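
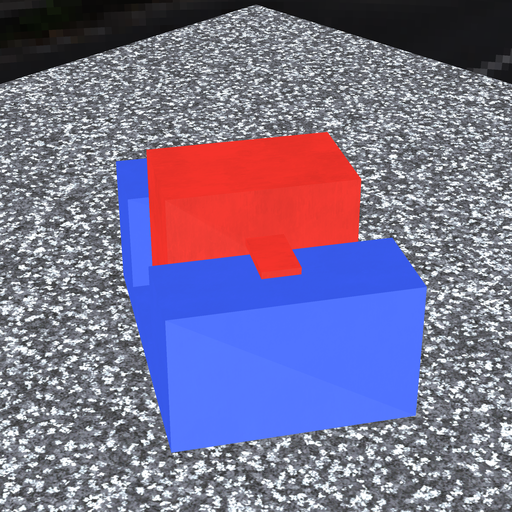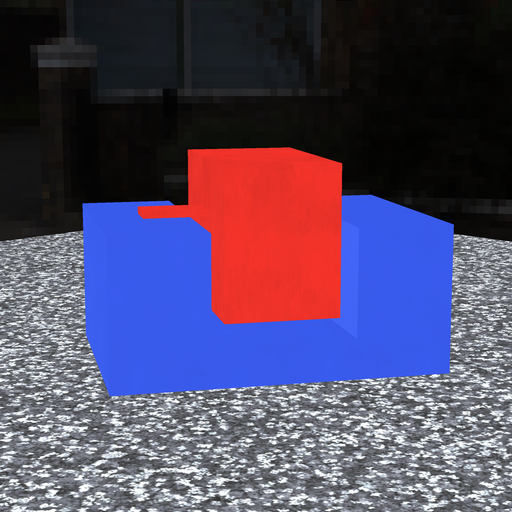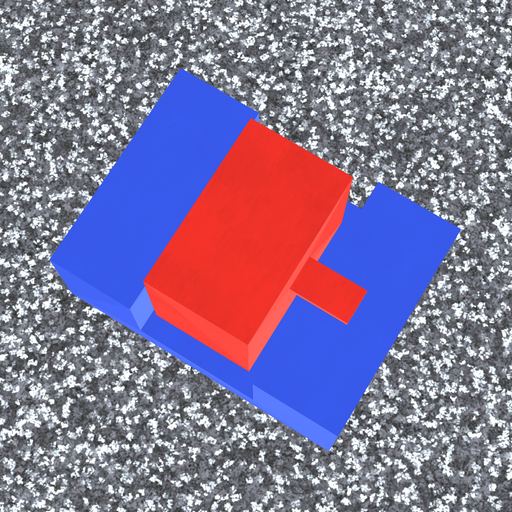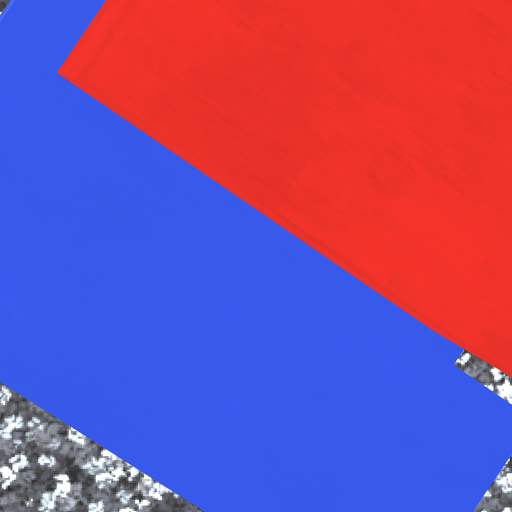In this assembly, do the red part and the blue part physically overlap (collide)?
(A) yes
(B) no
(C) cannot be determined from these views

(B) no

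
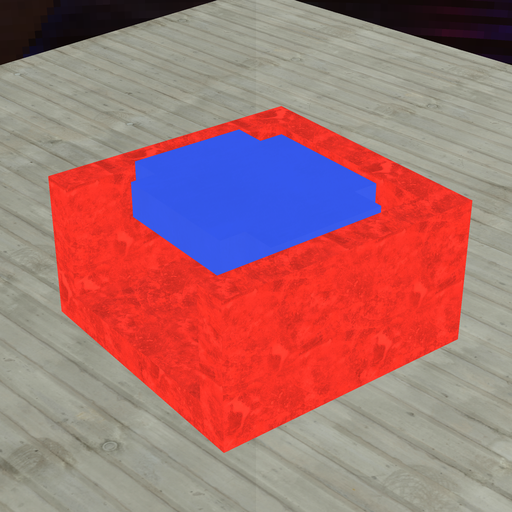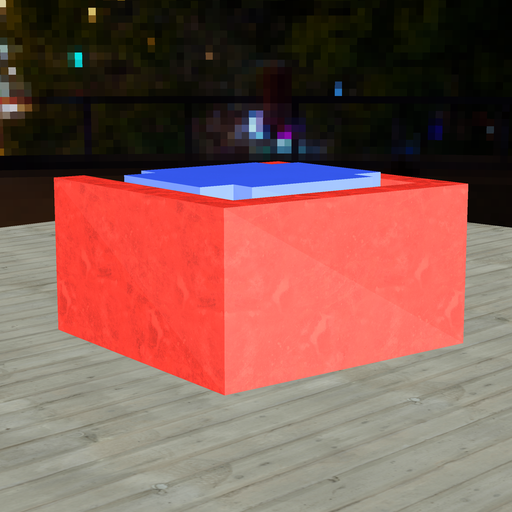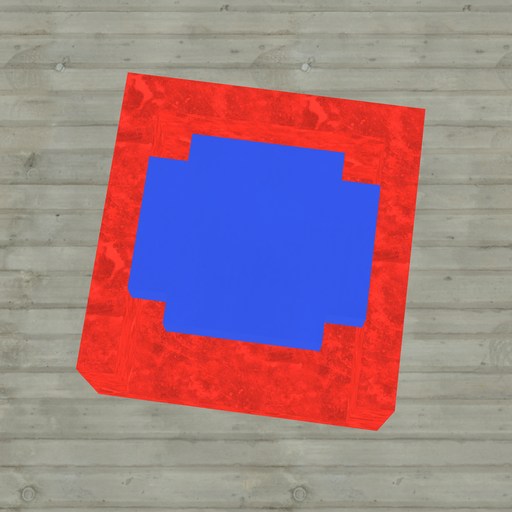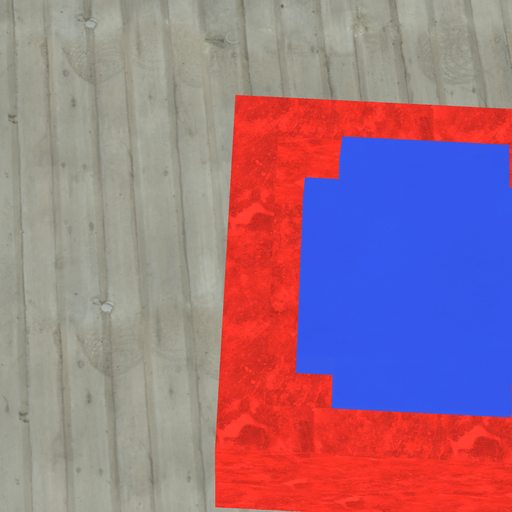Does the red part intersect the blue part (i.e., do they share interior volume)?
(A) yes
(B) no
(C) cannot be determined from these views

(B) no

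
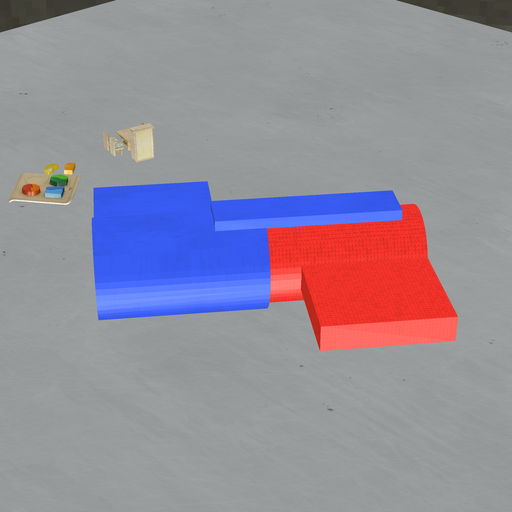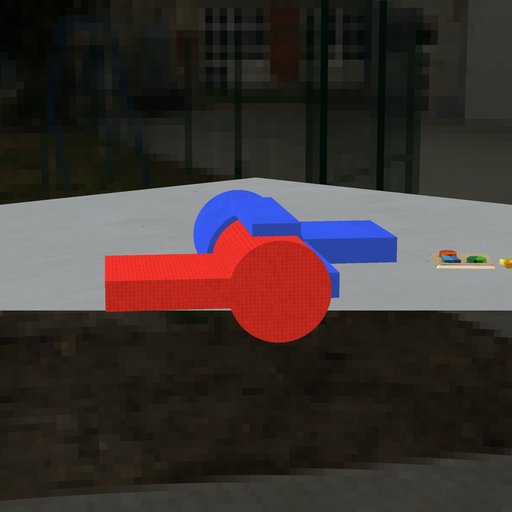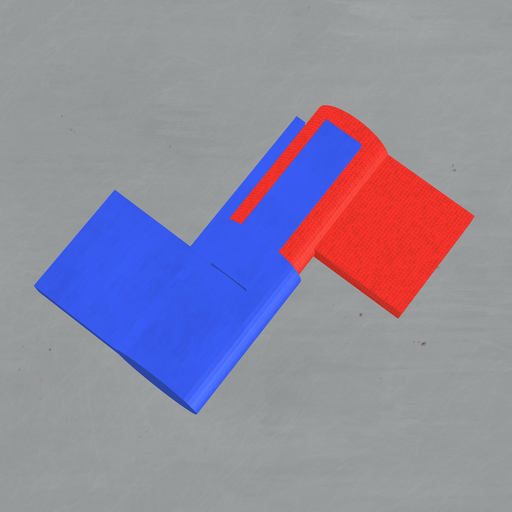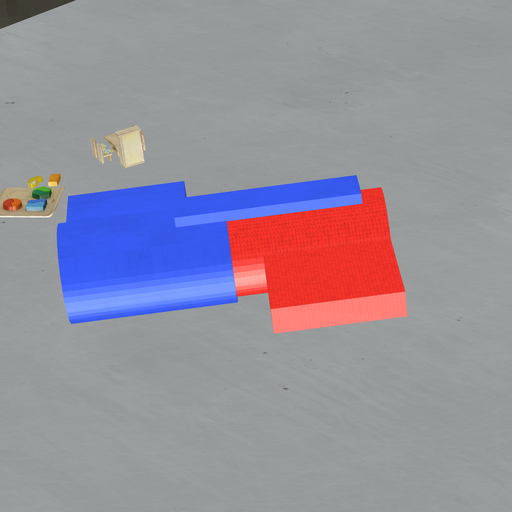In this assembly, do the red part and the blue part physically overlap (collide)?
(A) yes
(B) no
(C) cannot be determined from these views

(A) yes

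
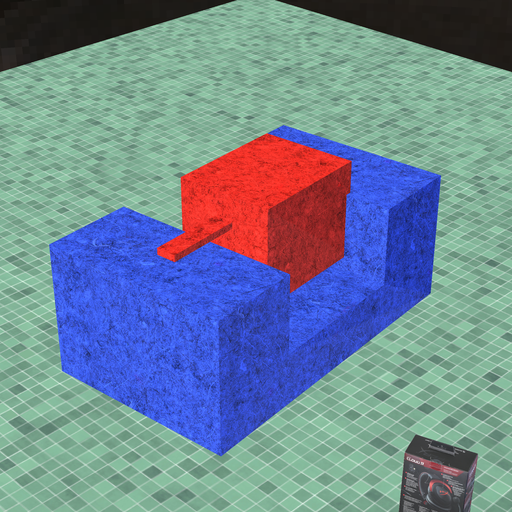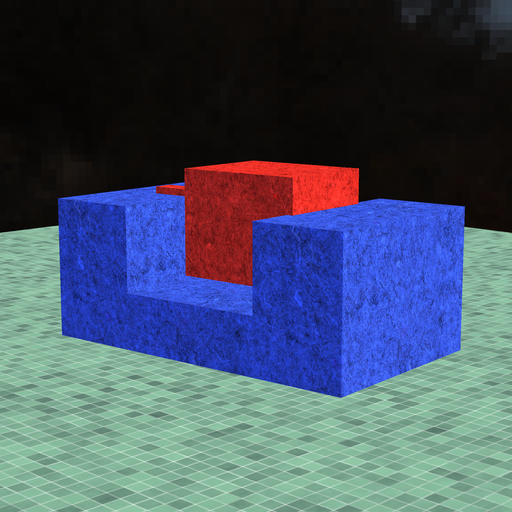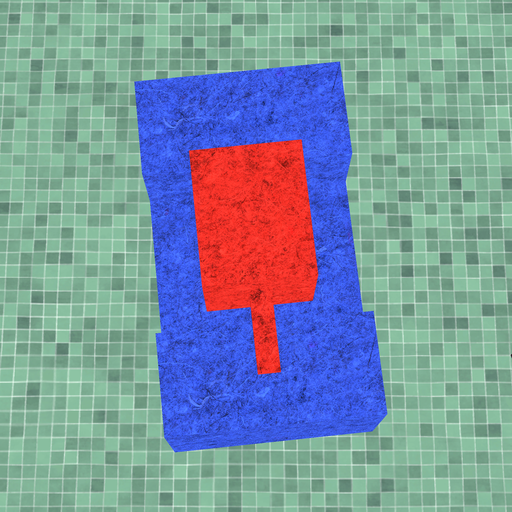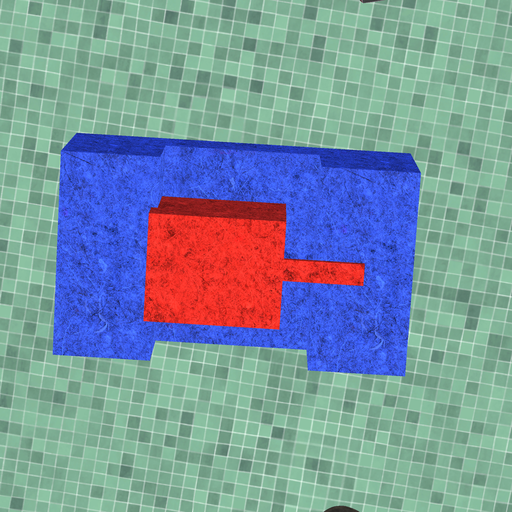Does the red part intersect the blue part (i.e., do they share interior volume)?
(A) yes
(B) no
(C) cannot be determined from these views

(A) yes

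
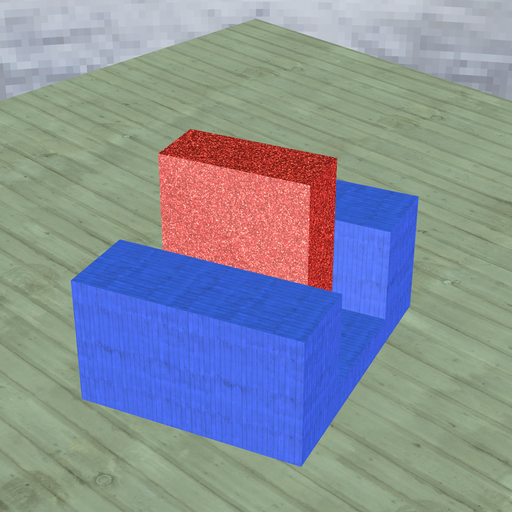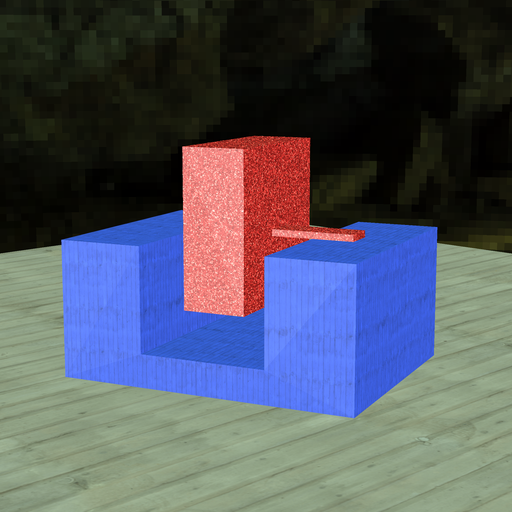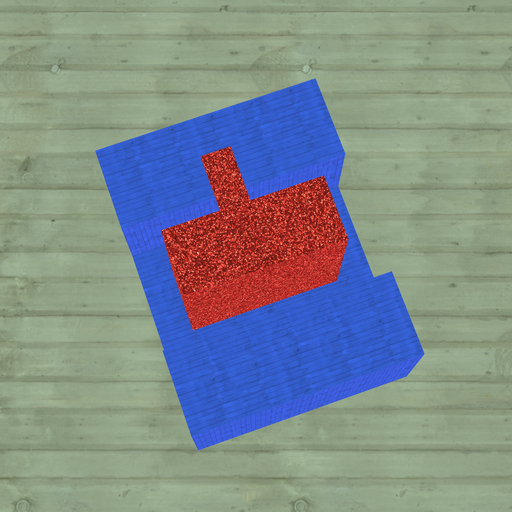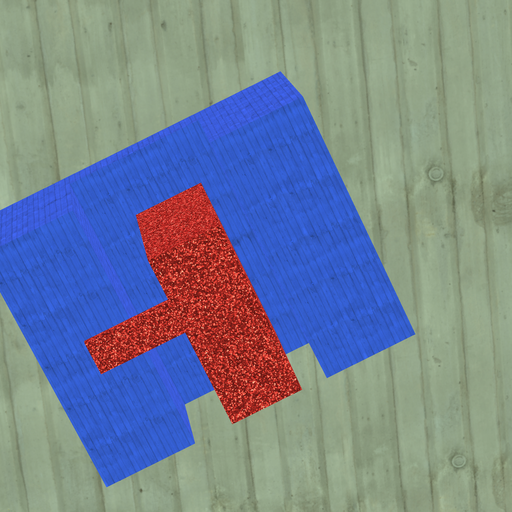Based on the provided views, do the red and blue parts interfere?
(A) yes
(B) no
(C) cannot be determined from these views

(B) no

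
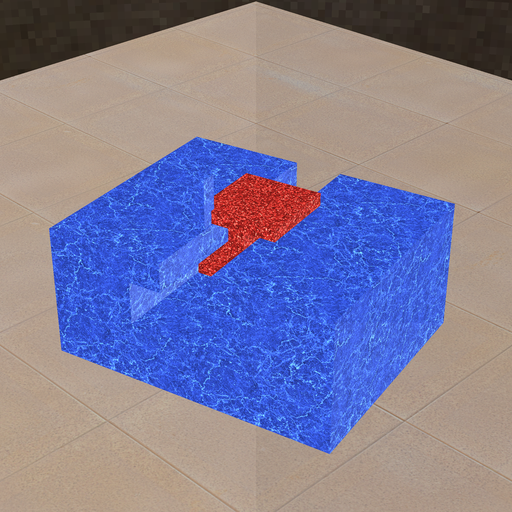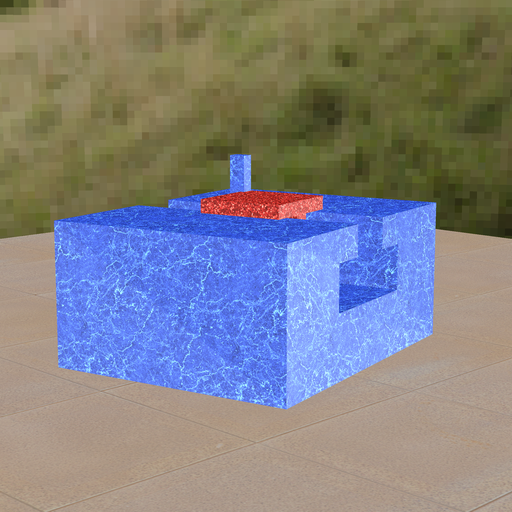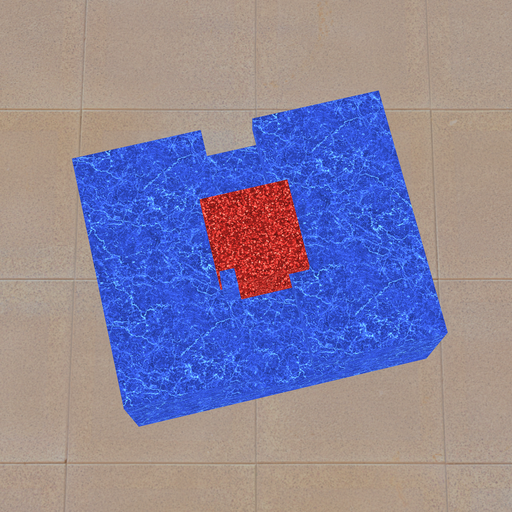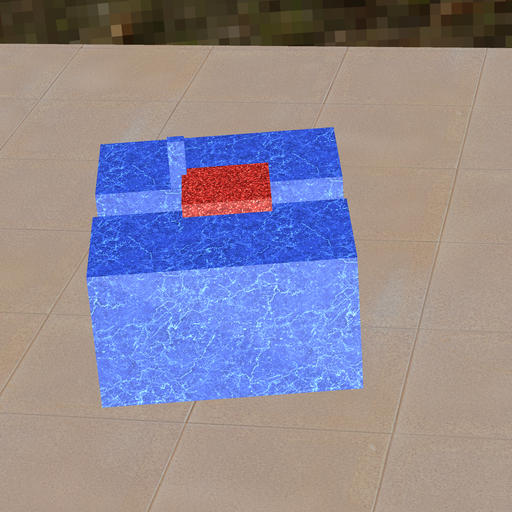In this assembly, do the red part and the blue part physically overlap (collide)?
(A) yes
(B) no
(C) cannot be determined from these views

(A) yes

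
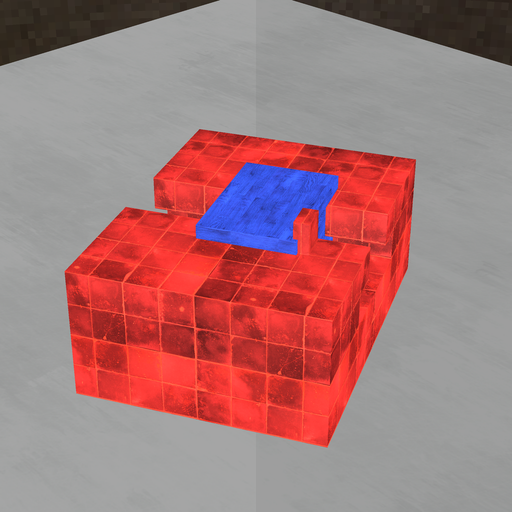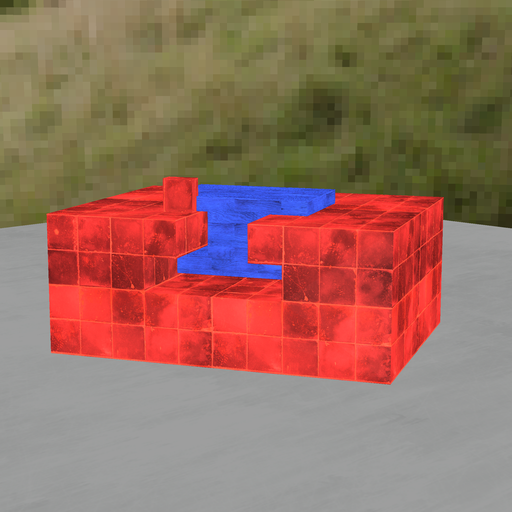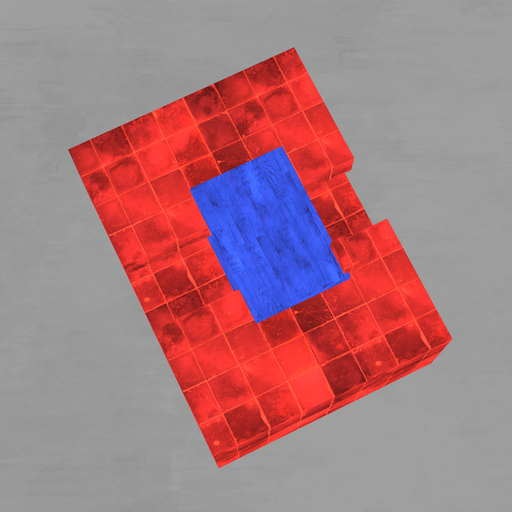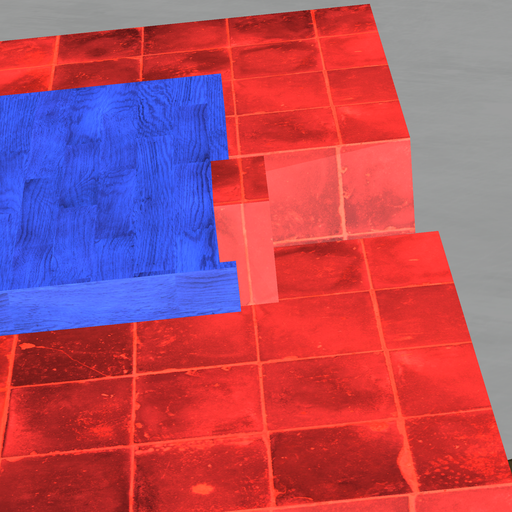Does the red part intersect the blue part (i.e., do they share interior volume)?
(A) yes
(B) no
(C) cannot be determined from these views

(A) yes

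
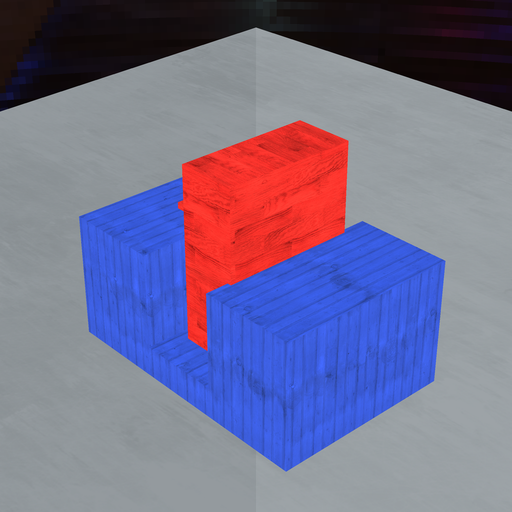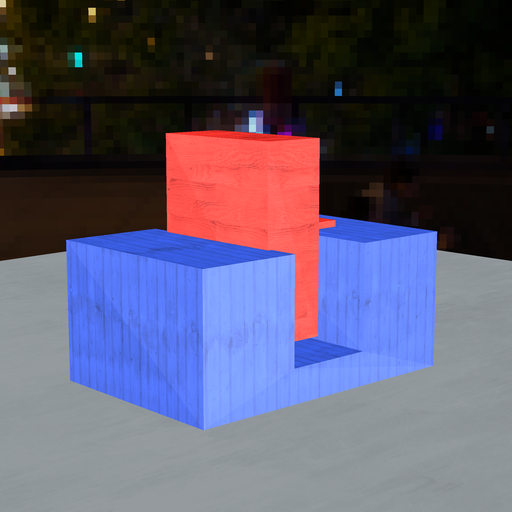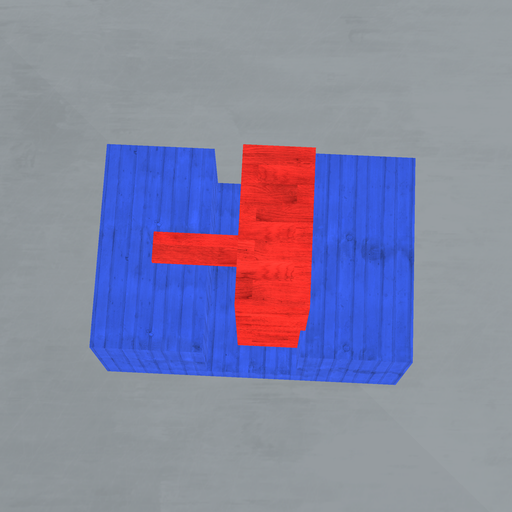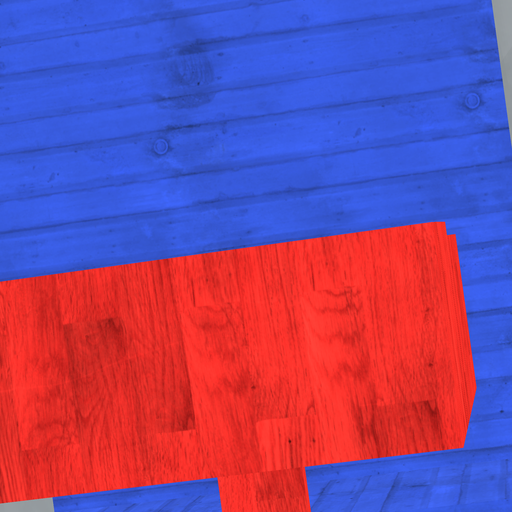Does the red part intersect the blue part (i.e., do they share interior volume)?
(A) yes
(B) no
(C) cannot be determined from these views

(A) yes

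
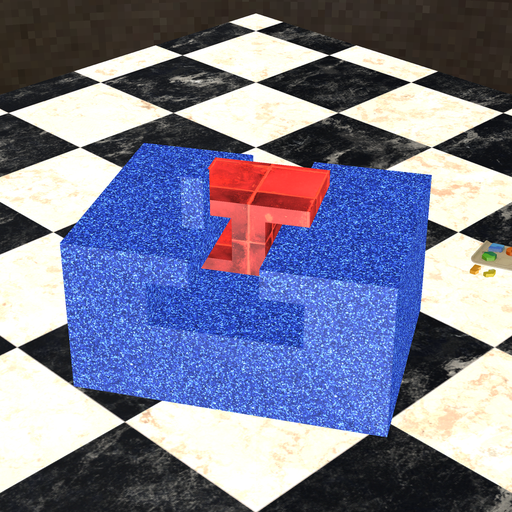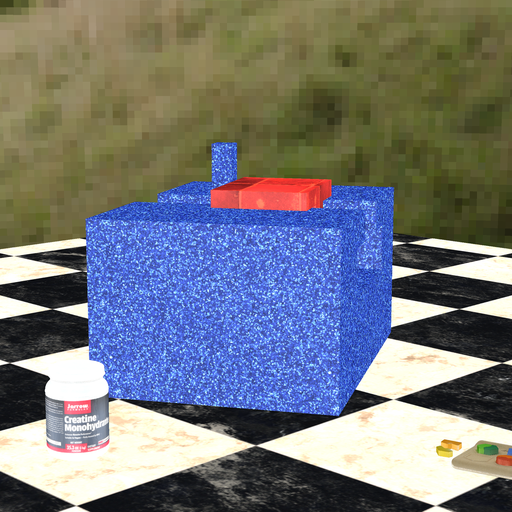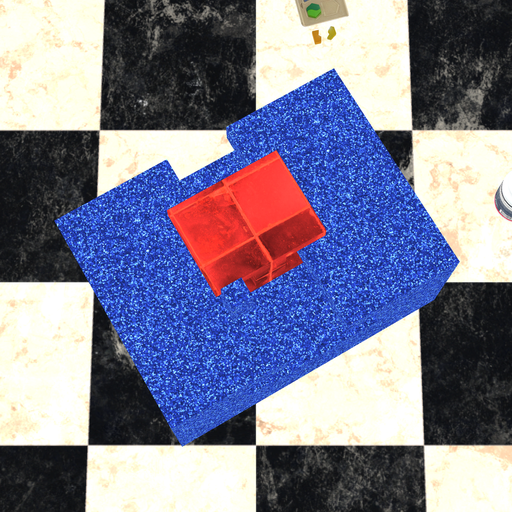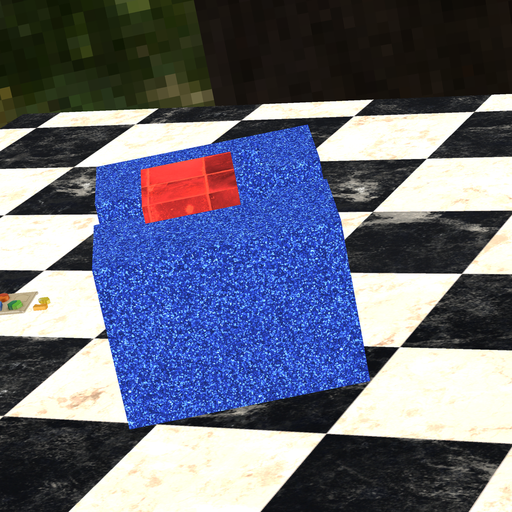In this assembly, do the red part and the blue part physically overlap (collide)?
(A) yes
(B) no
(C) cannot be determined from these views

(B) no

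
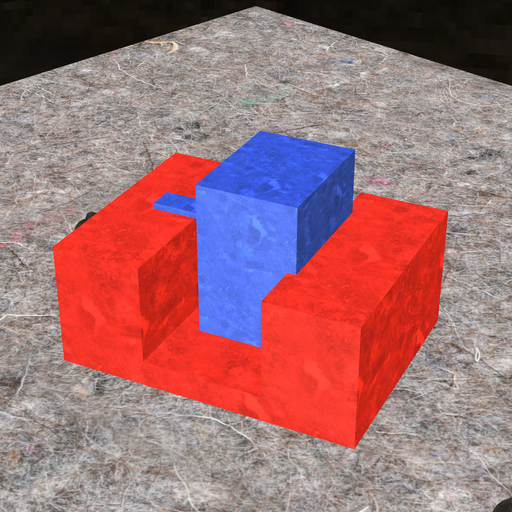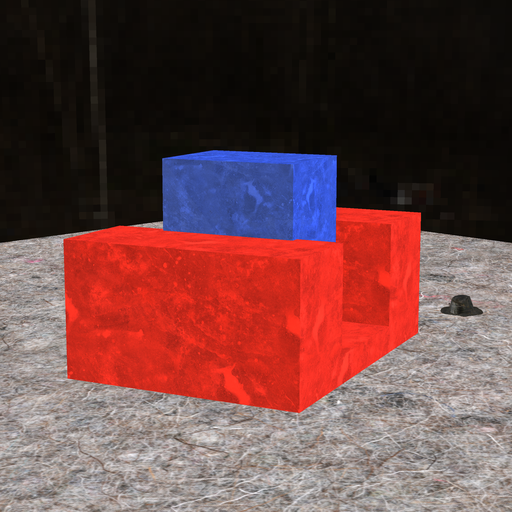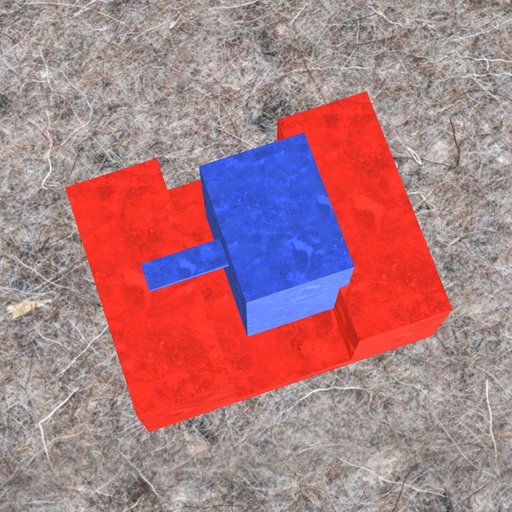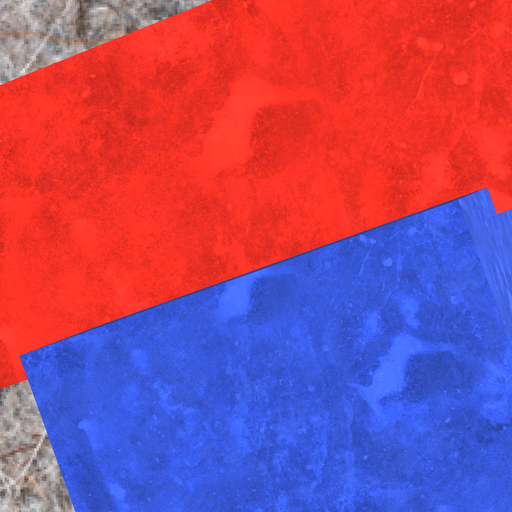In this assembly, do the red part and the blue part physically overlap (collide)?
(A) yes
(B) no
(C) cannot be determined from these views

(A) yes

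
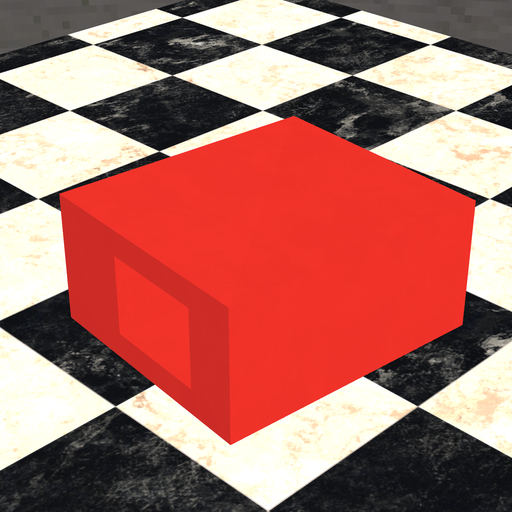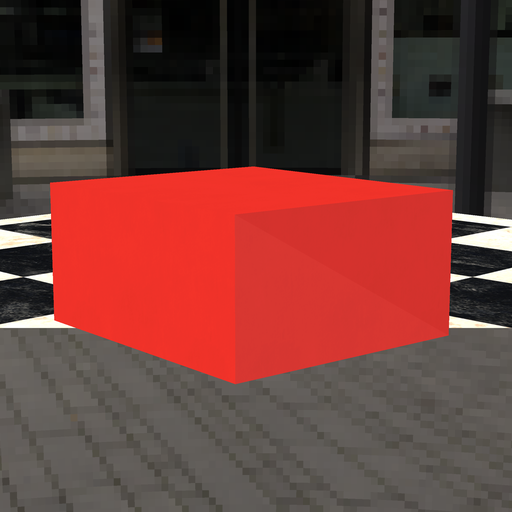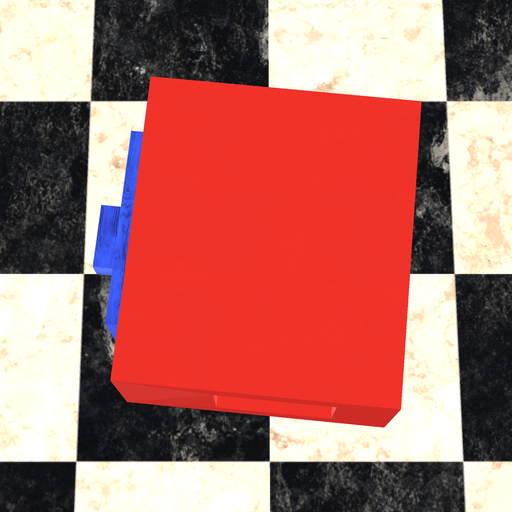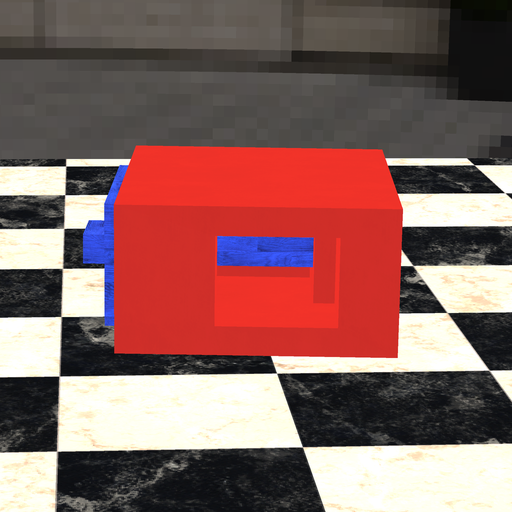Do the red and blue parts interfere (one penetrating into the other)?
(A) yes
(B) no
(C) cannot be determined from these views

(A) yes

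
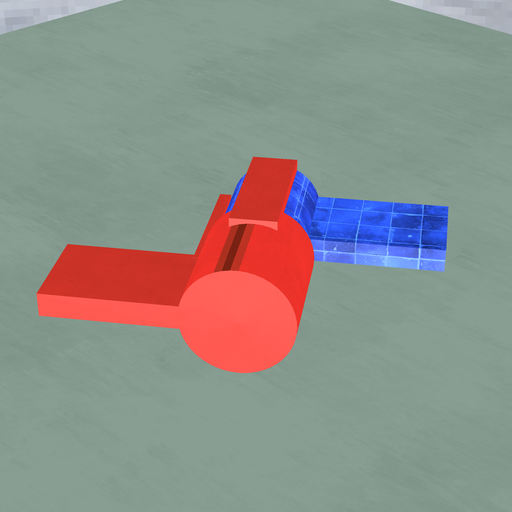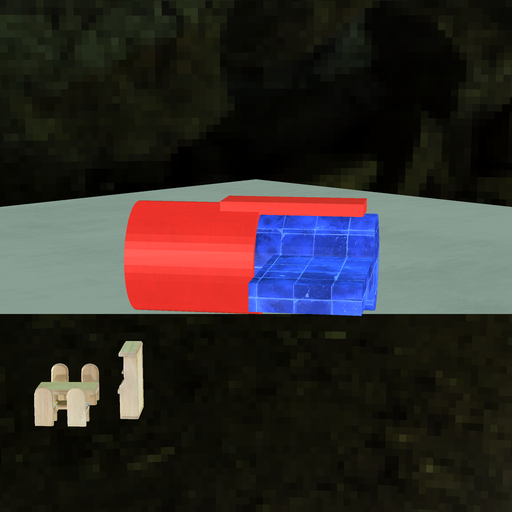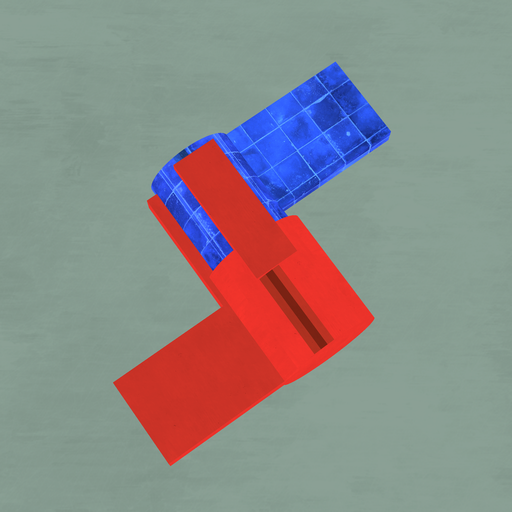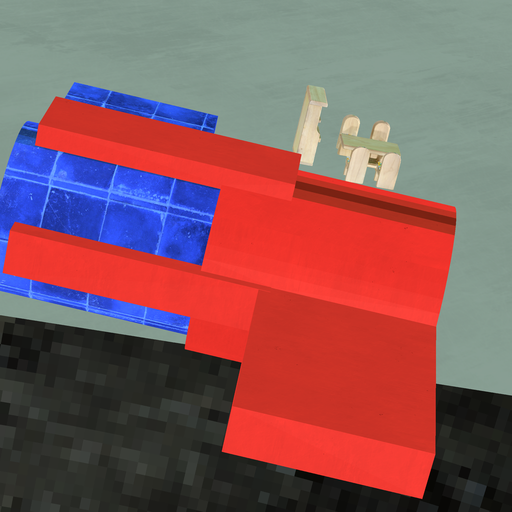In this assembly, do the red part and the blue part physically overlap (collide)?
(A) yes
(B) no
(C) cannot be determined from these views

(A) yes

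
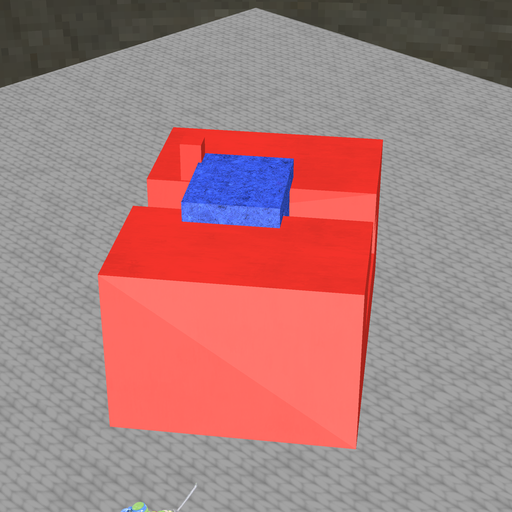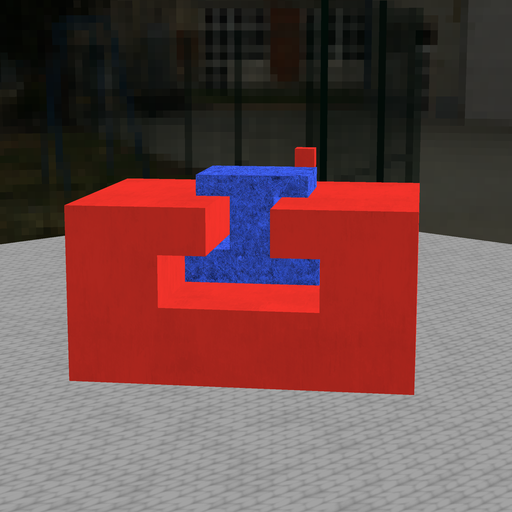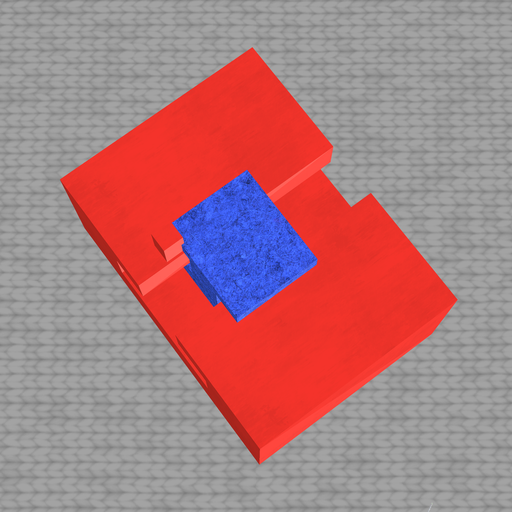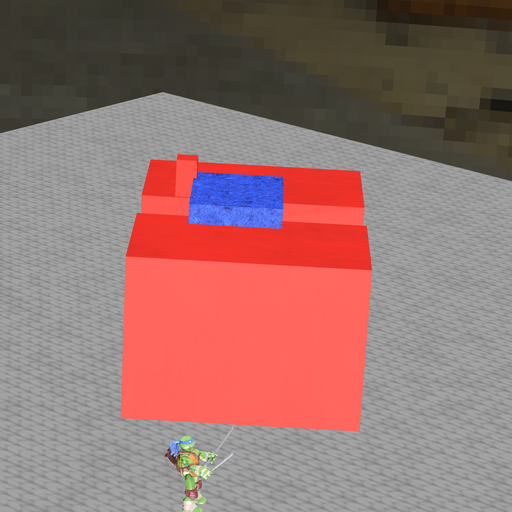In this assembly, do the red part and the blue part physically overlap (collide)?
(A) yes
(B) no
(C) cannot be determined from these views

(A) yes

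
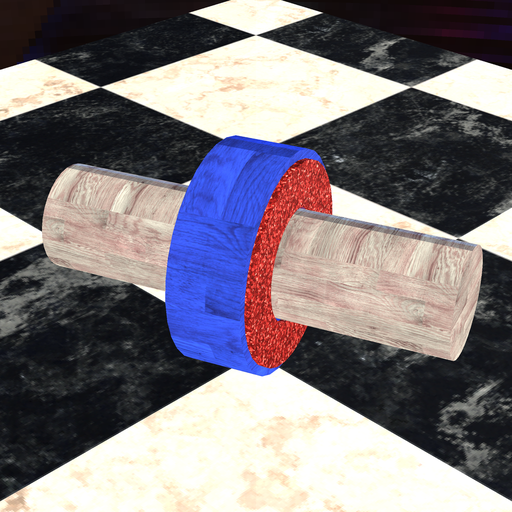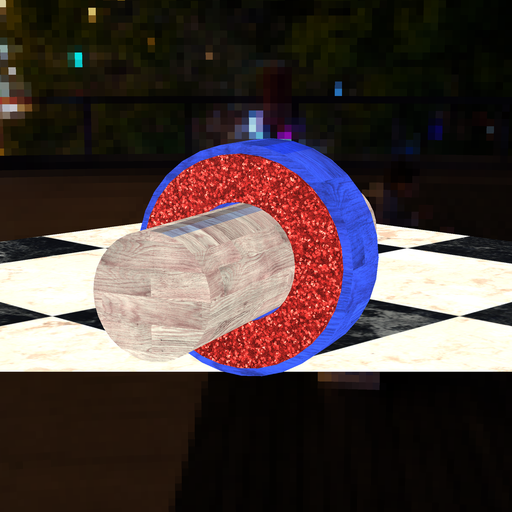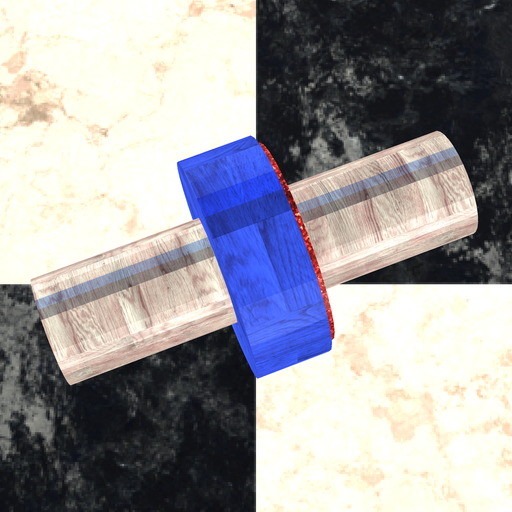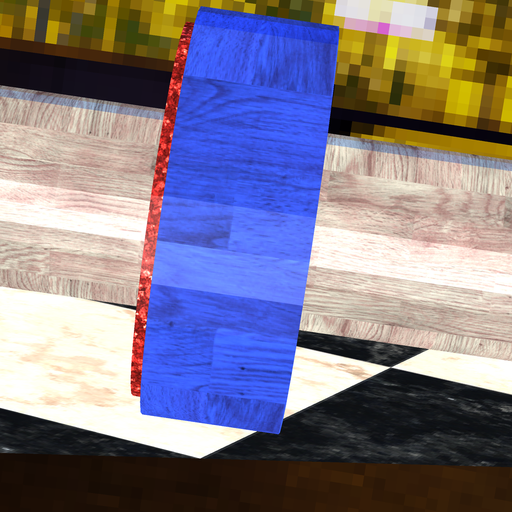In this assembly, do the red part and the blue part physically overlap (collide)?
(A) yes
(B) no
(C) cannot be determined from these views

(A) yes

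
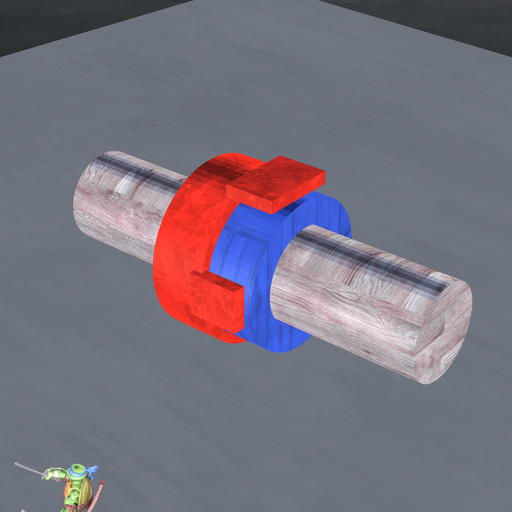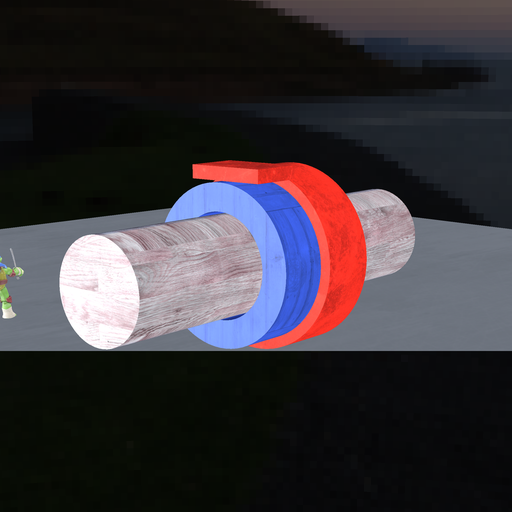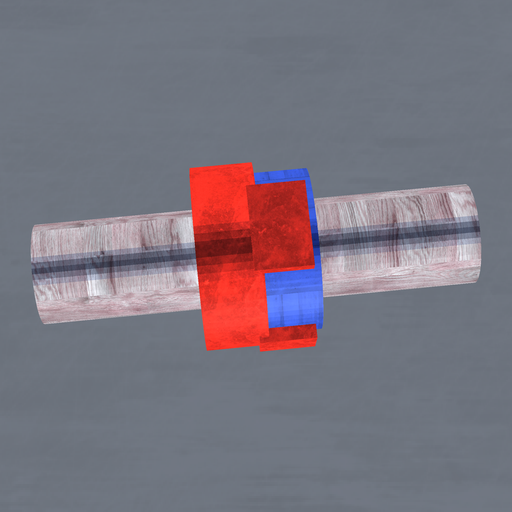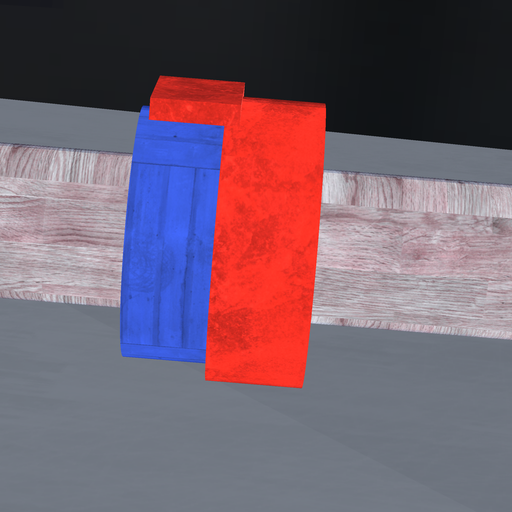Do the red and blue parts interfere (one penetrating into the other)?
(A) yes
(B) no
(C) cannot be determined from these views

(A) yes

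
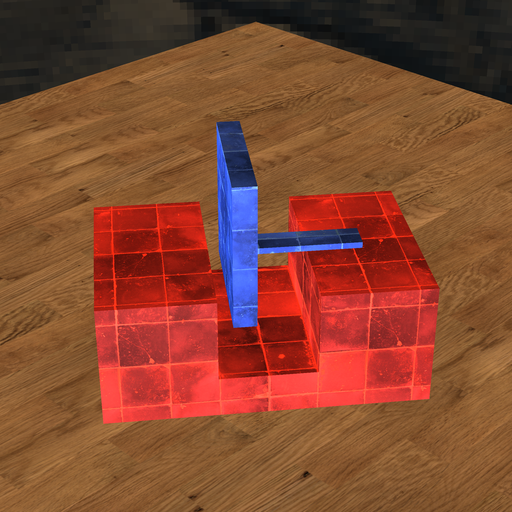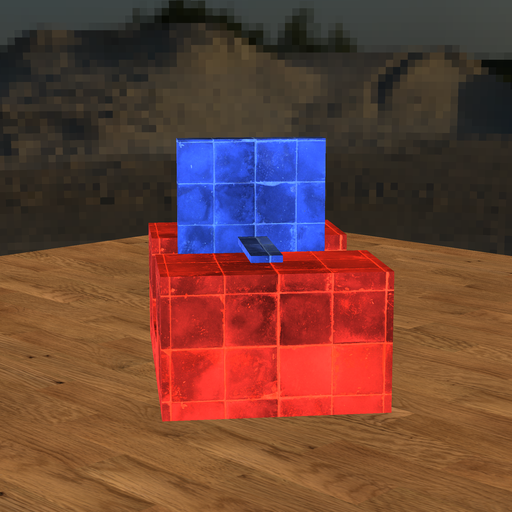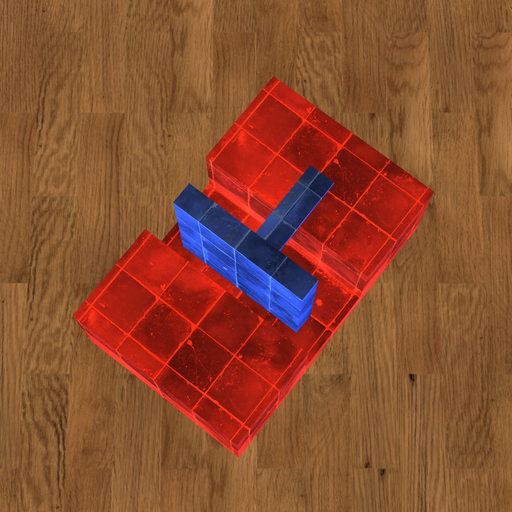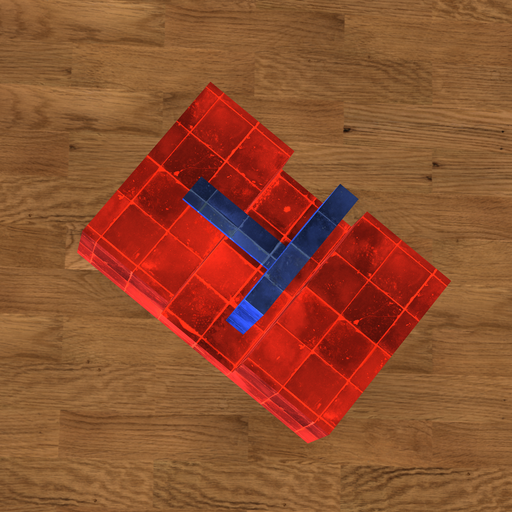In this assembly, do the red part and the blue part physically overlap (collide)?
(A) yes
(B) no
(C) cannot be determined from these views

(B) no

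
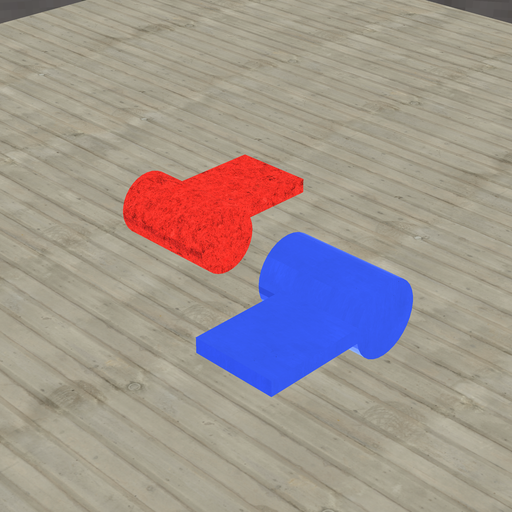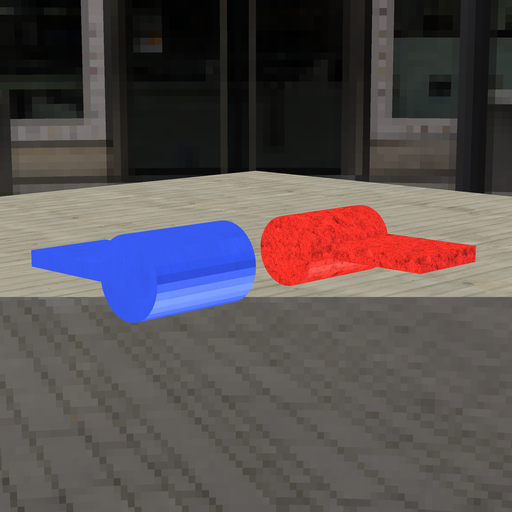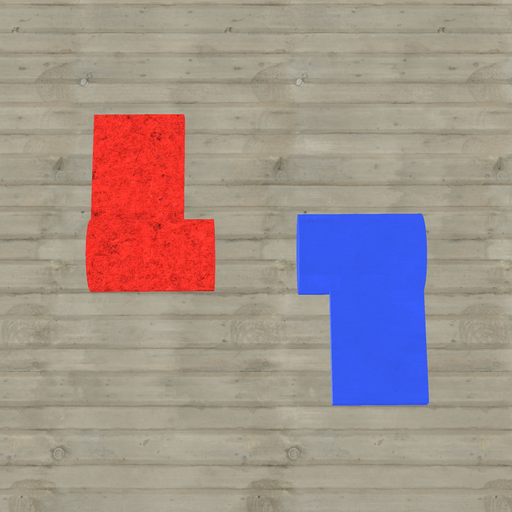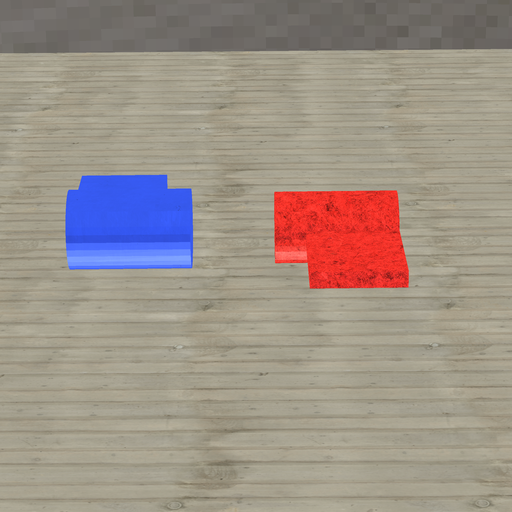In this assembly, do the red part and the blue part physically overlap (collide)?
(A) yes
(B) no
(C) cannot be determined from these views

(B) no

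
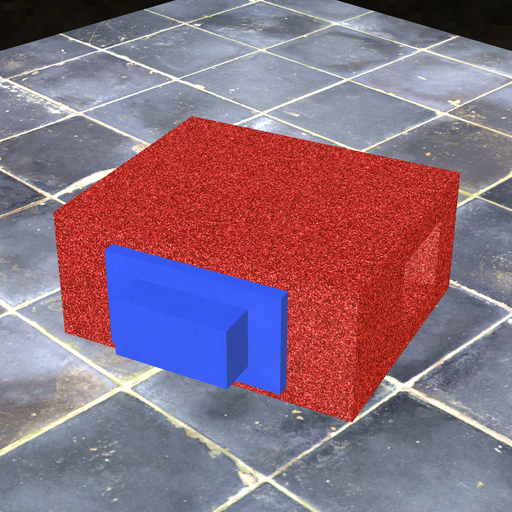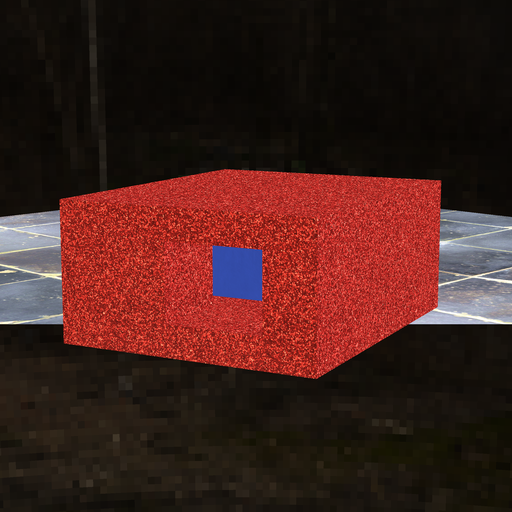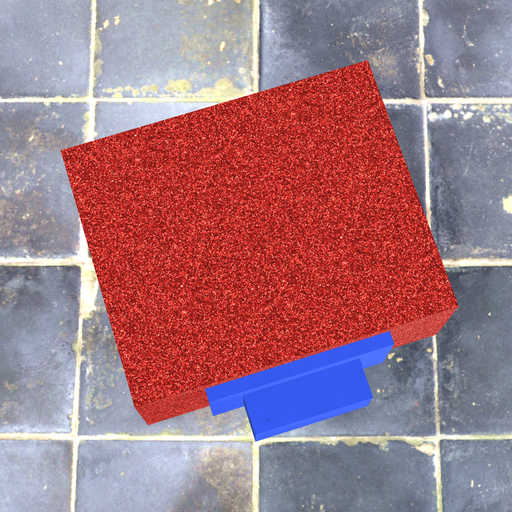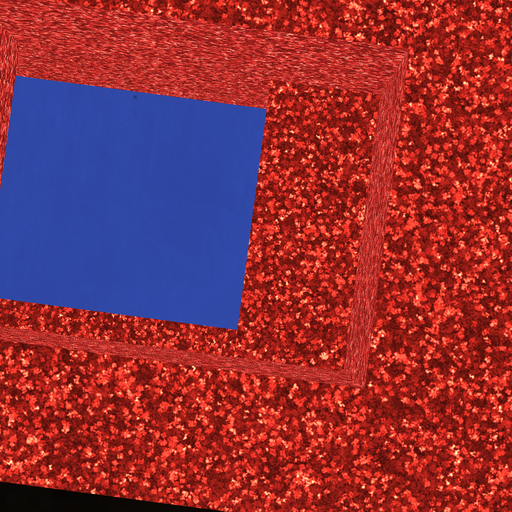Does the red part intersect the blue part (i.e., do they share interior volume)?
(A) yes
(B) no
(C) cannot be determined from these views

(A) yes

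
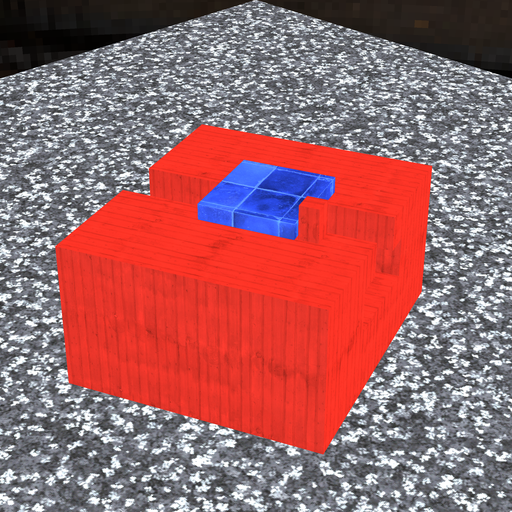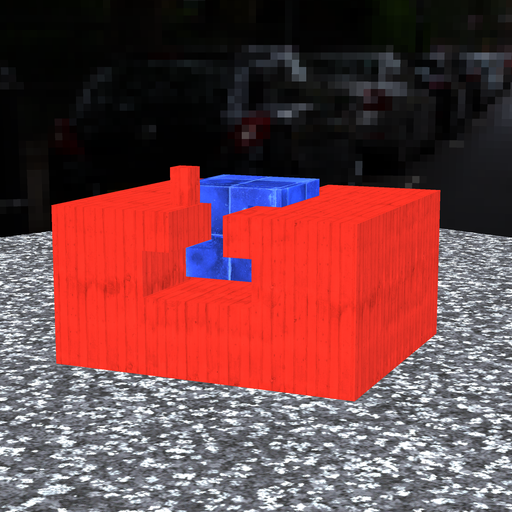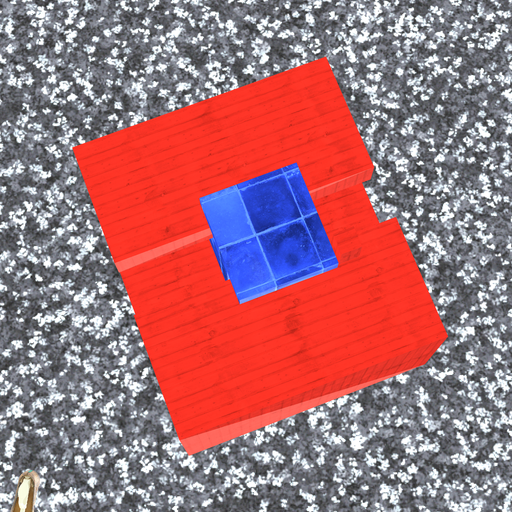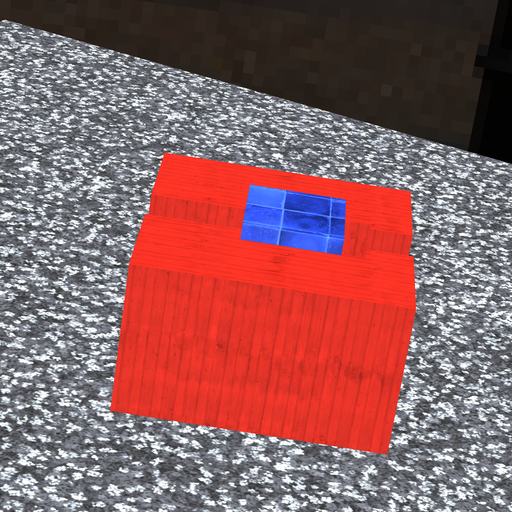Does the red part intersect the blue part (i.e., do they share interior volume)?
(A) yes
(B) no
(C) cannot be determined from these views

(B) no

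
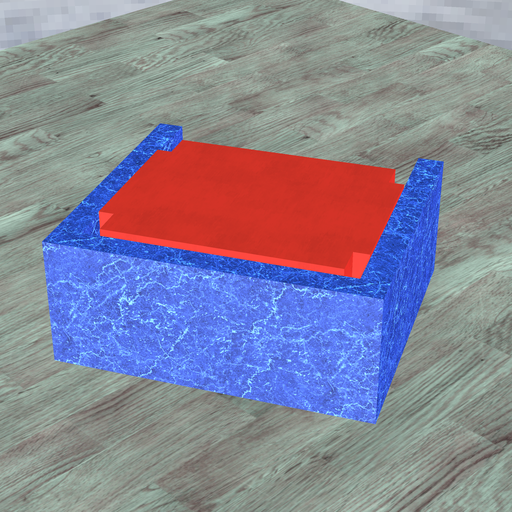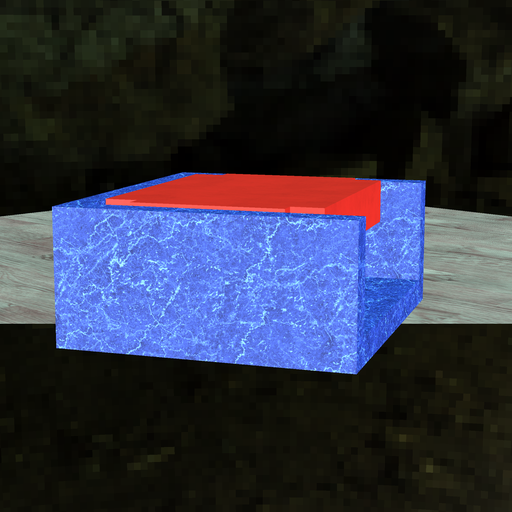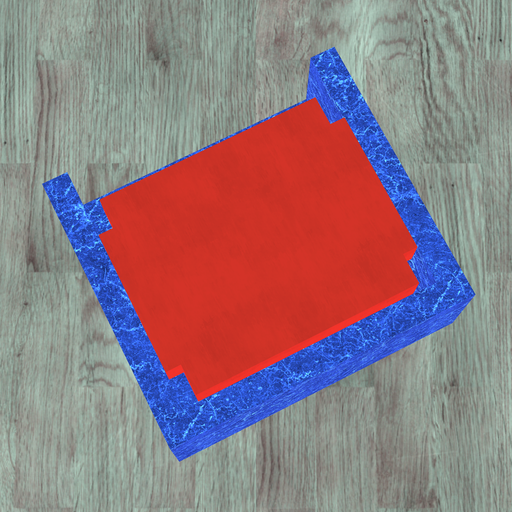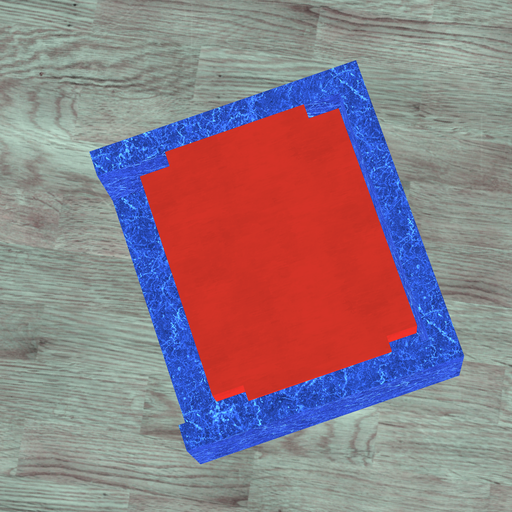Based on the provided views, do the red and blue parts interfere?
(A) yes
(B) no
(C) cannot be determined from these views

(B) no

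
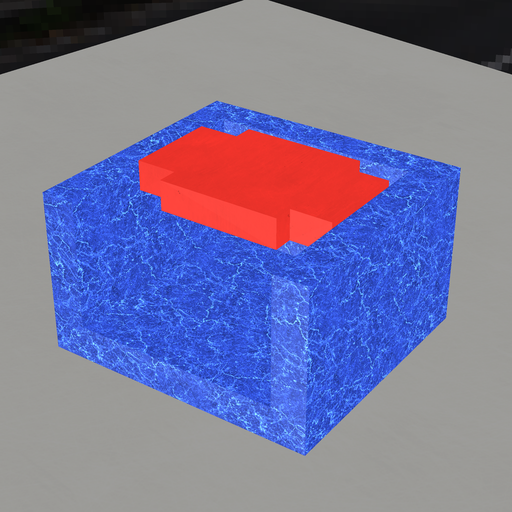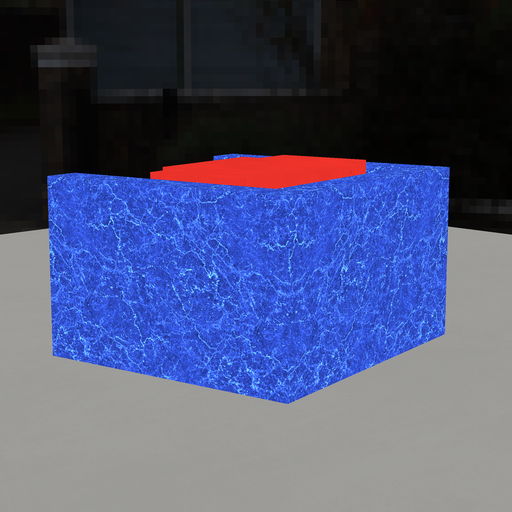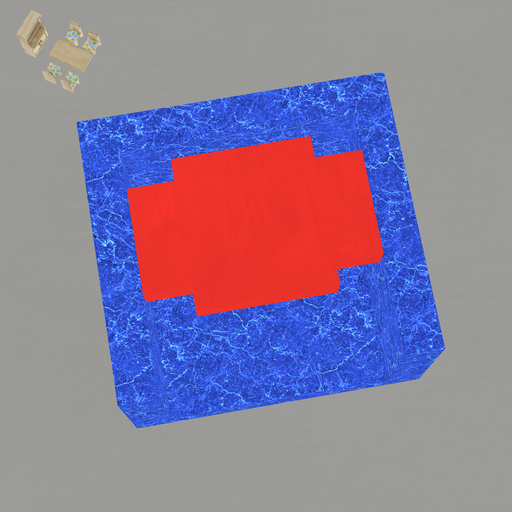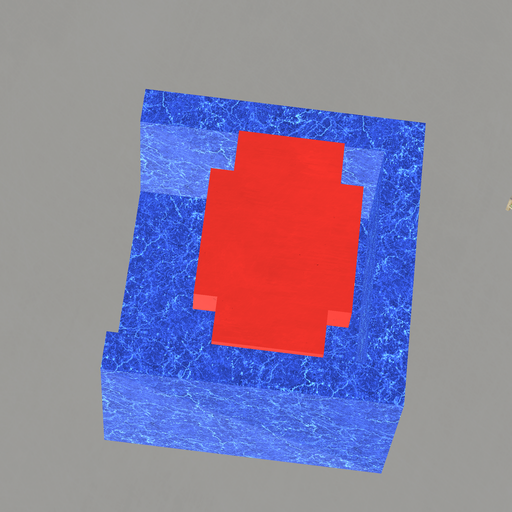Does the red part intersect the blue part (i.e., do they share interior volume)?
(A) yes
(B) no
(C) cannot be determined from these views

(B) no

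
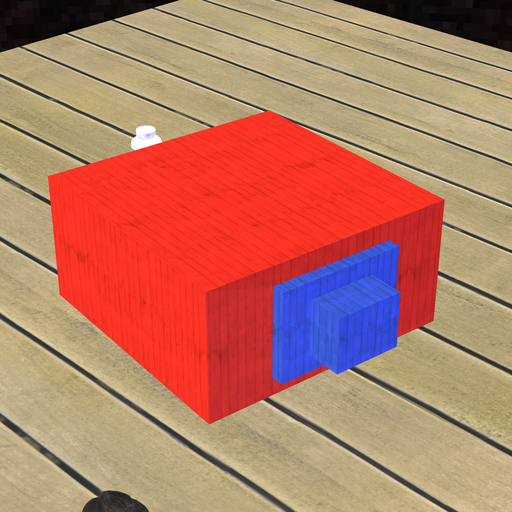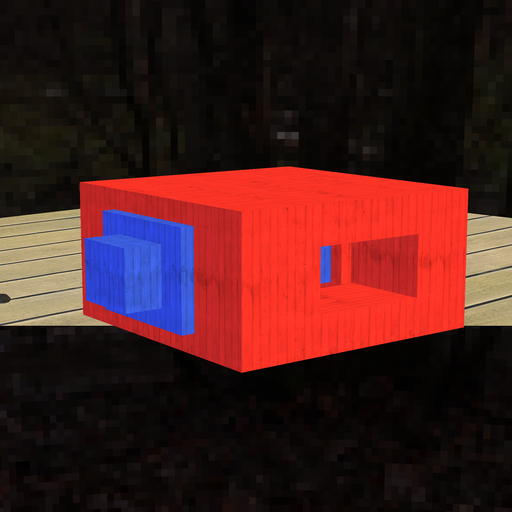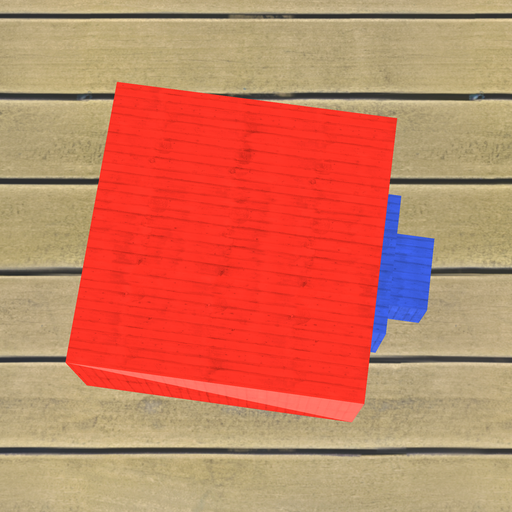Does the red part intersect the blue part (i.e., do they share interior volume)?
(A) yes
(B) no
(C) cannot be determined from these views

(C) cannot be determined from these views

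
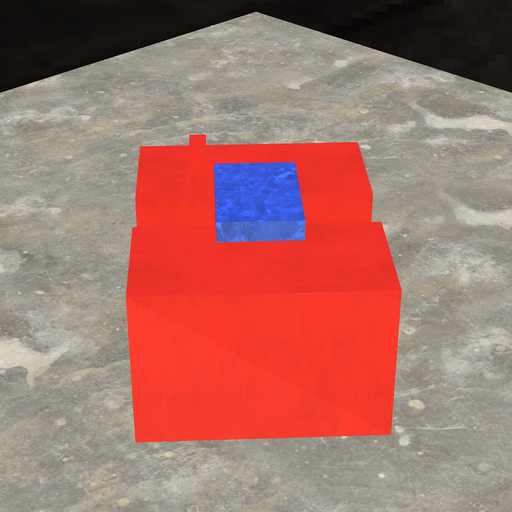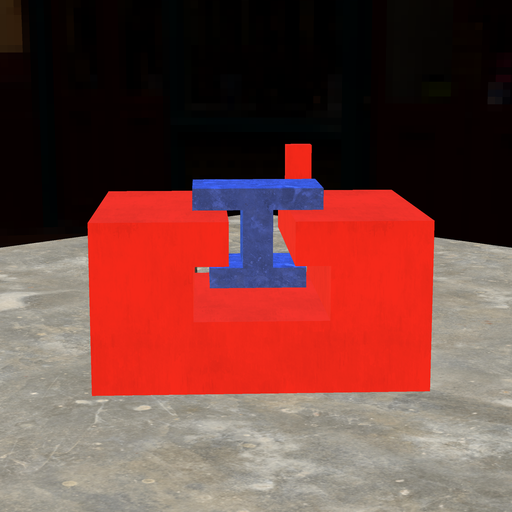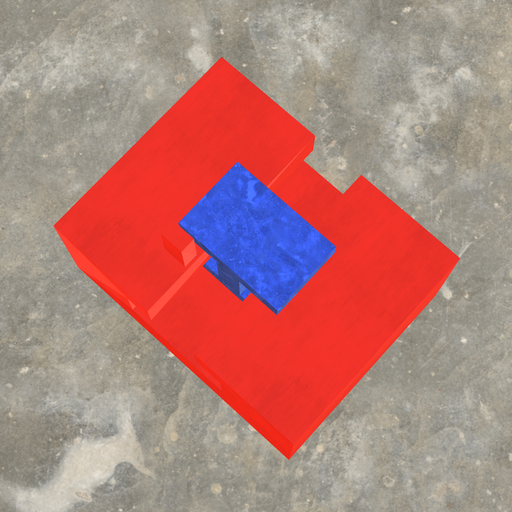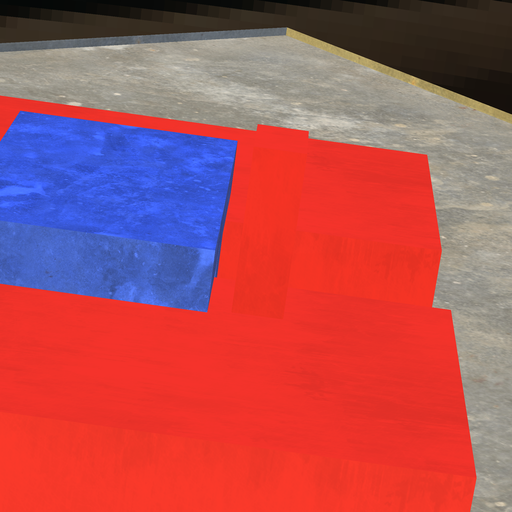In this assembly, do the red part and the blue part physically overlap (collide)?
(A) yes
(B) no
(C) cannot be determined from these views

(B) no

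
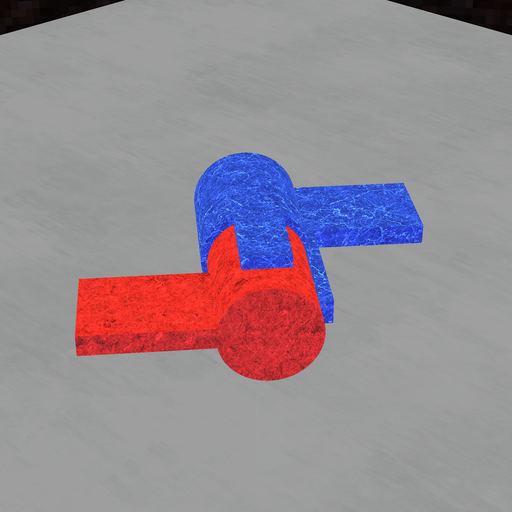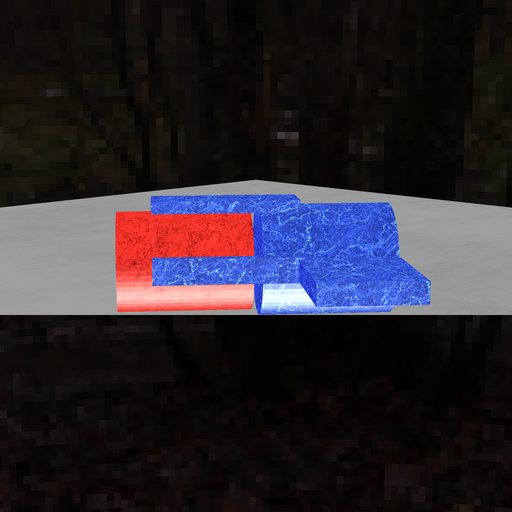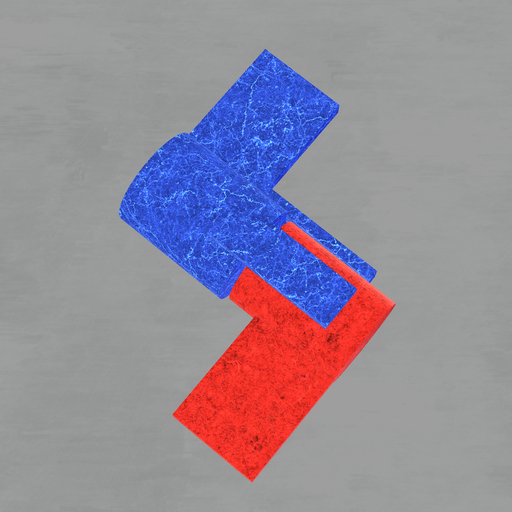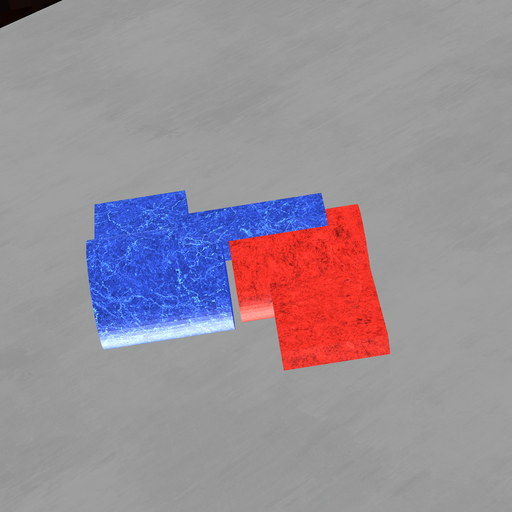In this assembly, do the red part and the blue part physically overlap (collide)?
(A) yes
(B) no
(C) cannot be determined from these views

(B) no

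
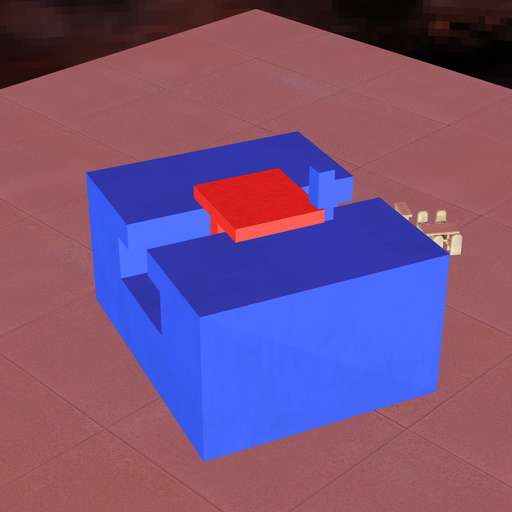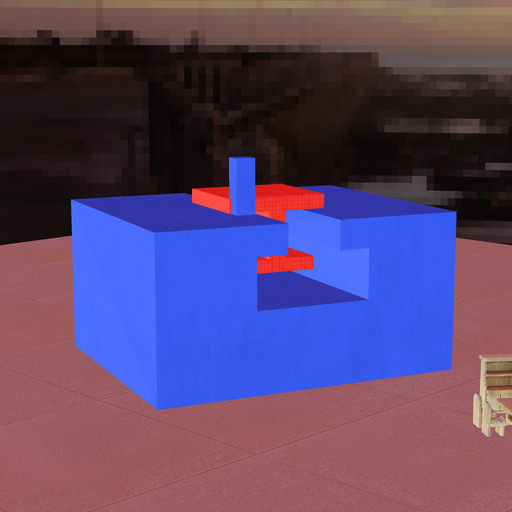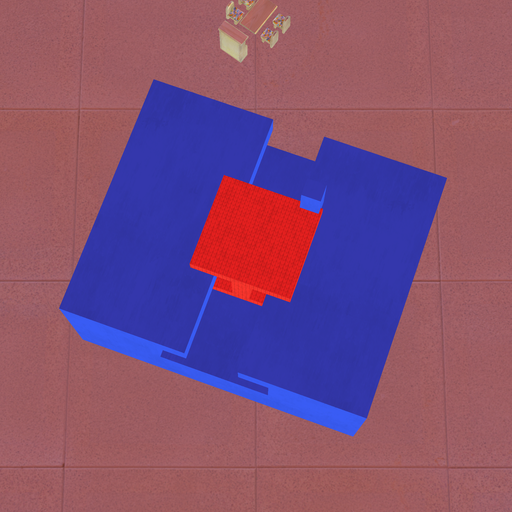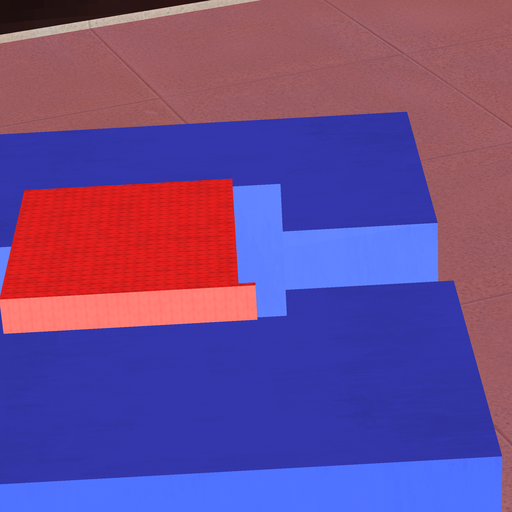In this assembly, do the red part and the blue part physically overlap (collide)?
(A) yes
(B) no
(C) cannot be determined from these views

(A) yes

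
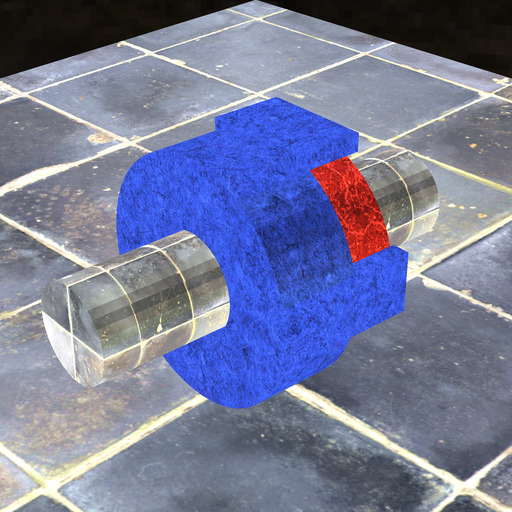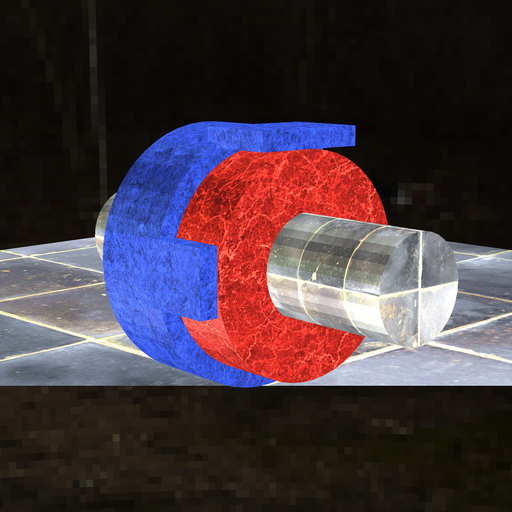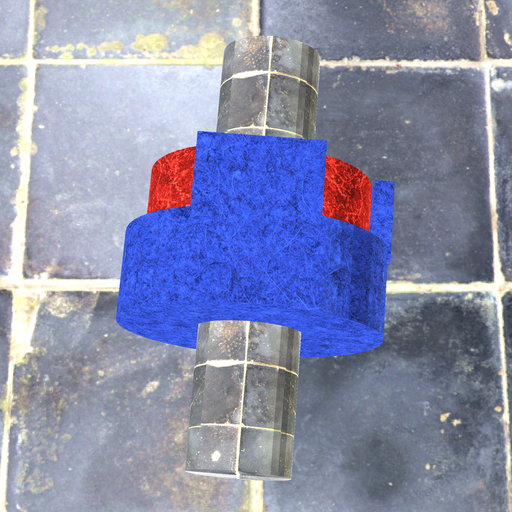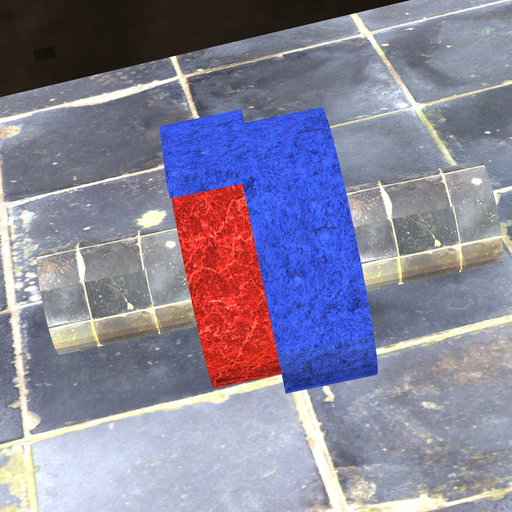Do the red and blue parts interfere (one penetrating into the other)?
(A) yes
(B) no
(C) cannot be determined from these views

(A) yes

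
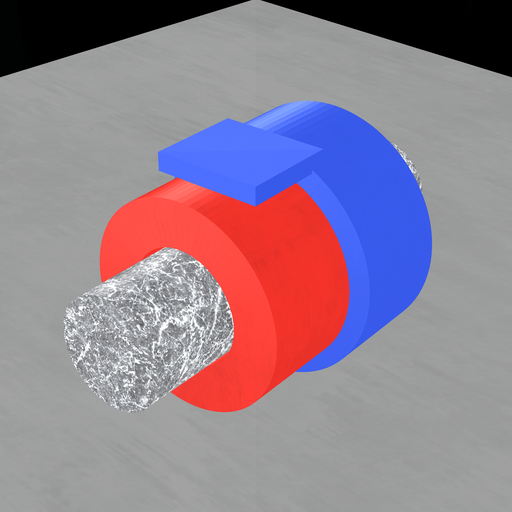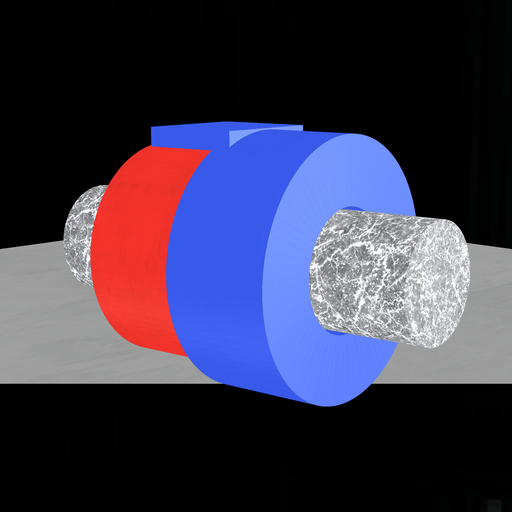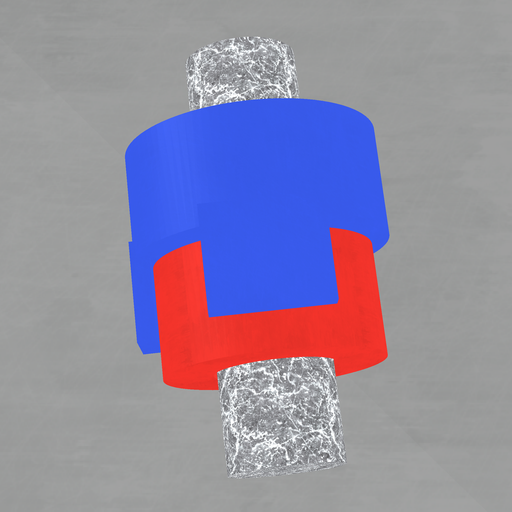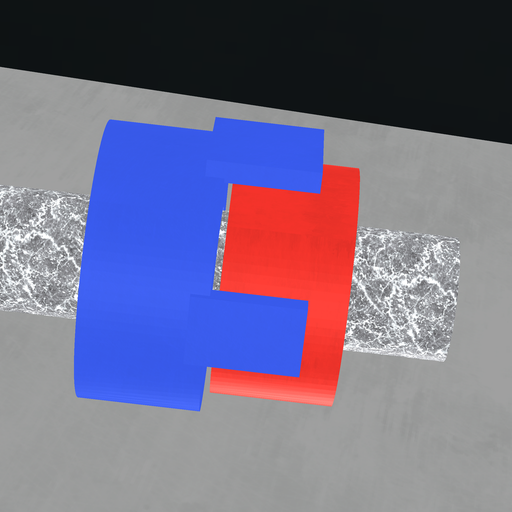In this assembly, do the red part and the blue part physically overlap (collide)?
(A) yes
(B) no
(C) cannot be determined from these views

(B) no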